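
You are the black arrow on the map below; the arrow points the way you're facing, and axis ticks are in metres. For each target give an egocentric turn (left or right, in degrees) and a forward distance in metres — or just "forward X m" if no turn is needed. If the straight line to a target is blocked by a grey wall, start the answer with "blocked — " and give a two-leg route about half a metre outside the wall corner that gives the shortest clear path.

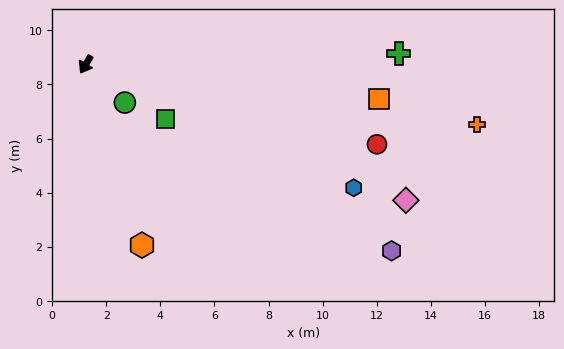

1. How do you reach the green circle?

turn left 76°, forward 2.0 m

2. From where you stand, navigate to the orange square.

turn left 114°, forward 10.9 m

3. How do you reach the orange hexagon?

turn left 48°, forward 7.0 m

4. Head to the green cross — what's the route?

turn left 123°, forward 11.6 m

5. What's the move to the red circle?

turn left 105°, forward 11.2 m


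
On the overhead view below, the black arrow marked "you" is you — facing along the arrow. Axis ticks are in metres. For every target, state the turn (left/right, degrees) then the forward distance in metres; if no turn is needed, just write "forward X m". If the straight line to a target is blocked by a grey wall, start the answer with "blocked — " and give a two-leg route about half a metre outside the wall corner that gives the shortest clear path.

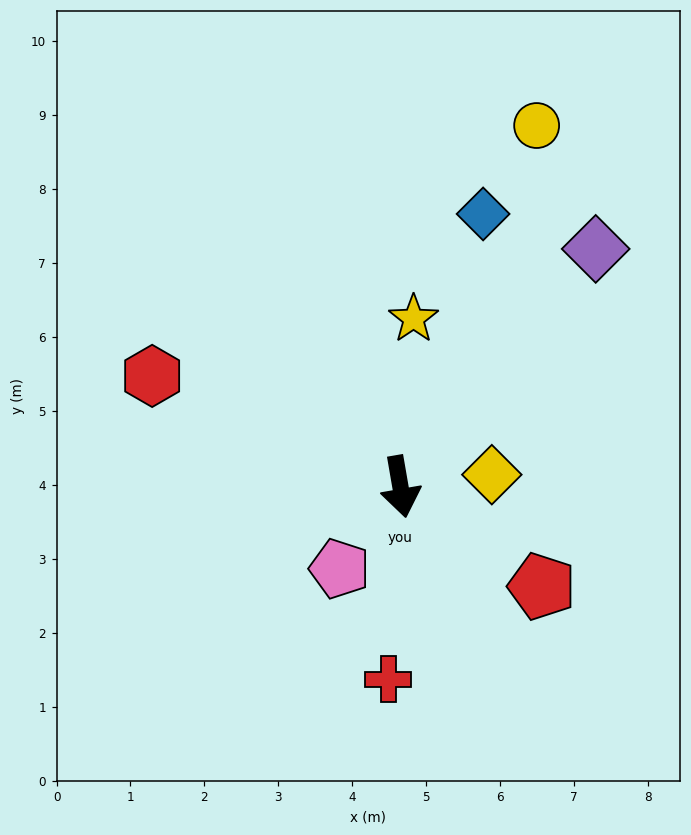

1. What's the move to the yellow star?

turn left 166°, forward 2.3 m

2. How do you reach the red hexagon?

turn right 124°, forward 3.7 m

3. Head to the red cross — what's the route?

turn right 13°, forward 2.6 m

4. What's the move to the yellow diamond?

turn left 88°, forward 1.2 m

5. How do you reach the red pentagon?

turn left 45°, forward 2.3 m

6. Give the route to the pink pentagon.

turn right 46°, forward 1.4 m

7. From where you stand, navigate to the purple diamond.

turn left 131°, forward 4.2 m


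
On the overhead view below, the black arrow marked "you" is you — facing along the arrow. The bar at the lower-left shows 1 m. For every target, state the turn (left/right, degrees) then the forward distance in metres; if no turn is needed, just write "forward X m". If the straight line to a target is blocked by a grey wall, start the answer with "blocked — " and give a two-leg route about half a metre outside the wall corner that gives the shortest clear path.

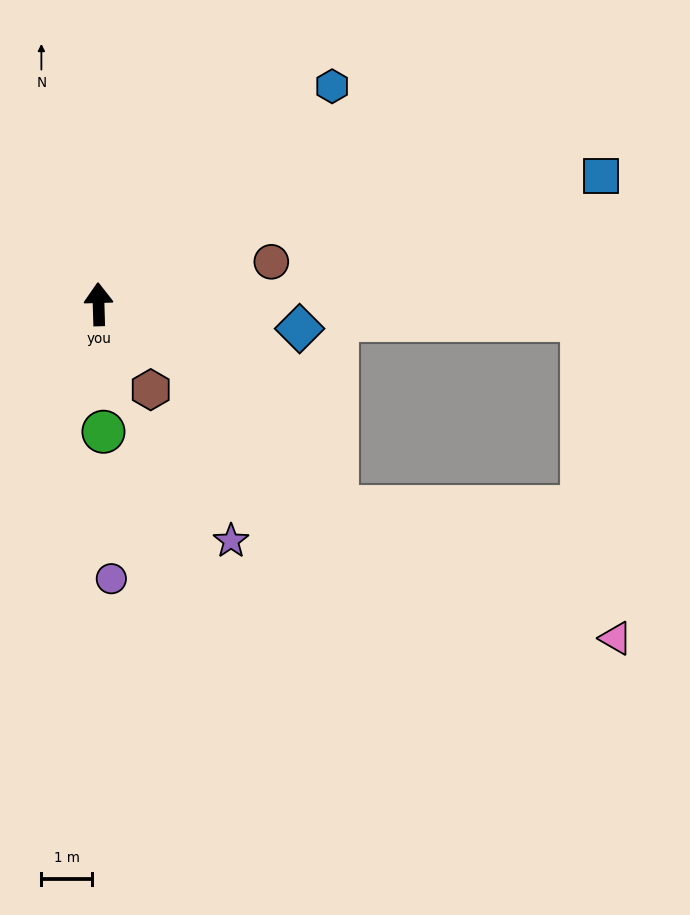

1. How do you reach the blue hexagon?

turn right 49°, forward 6.3 m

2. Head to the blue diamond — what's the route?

turn right 99°, forward 4.0 m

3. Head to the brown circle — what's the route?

turn right 78°, forward 3.5 m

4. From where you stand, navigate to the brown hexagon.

turn right 150°, forward 2.0 m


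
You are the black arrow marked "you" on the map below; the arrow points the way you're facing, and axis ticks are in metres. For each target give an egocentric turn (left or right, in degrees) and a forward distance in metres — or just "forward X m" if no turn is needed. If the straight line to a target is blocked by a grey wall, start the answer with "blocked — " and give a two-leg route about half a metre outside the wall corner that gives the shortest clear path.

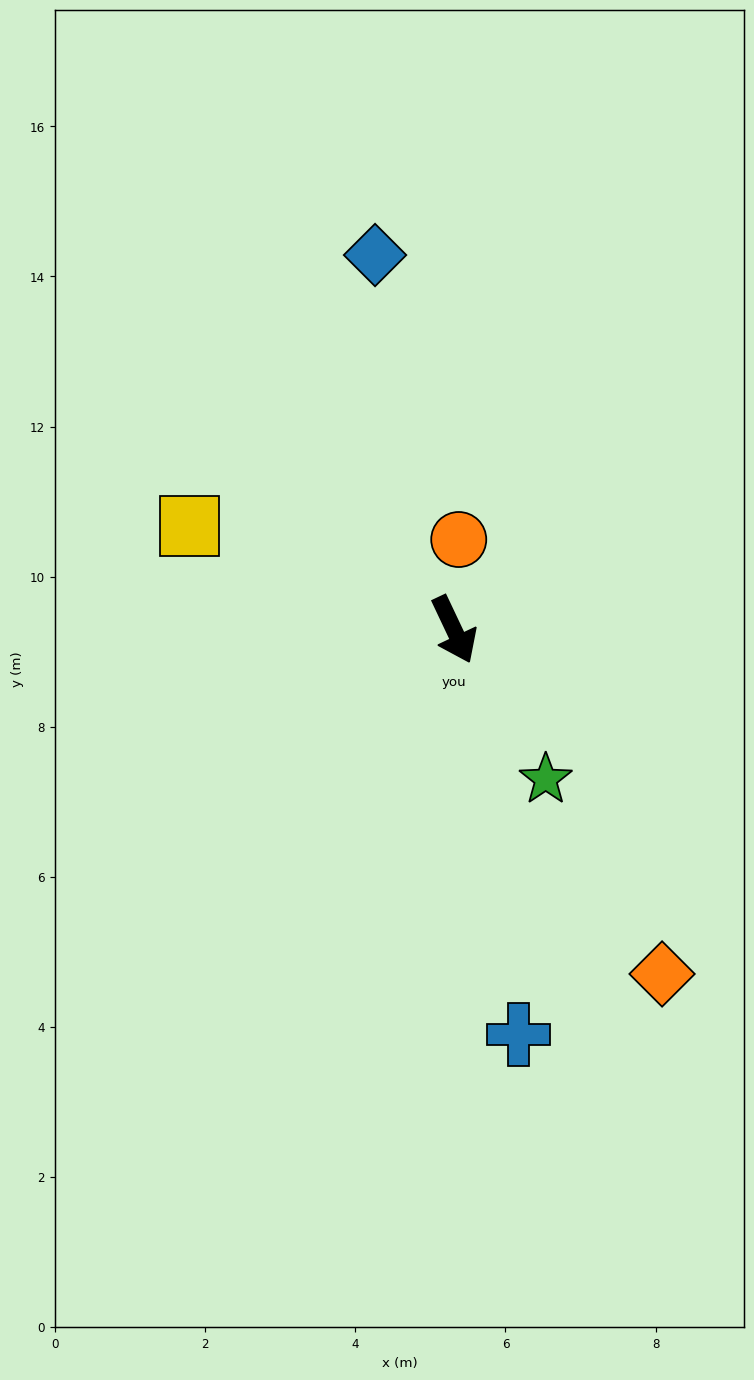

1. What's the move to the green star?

turn left 6°, forward 2.3 m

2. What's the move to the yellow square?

turn right 137°, forward 3.8 m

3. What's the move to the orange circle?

turn left 152°, forward 1.2 m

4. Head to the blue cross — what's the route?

turn right 16°, forward 5.5 m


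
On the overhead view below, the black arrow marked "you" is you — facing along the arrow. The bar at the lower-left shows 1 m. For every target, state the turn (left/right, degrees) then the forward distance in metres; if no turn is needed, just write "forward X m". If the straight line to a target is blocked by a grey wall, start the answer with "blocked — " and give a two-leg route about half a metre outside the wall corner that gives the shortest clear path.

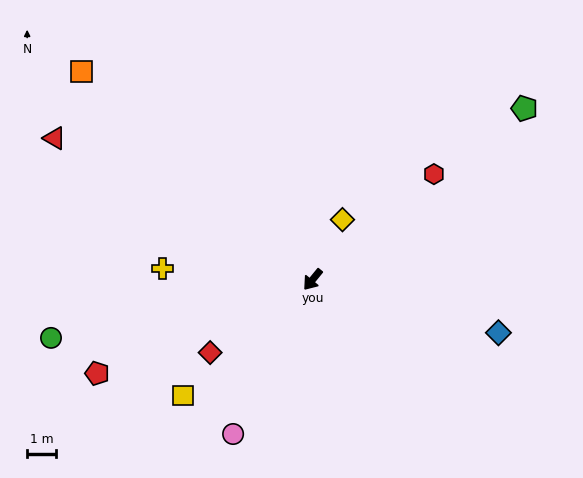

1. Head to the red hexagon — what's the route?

turn left 170°, forward 5.6 m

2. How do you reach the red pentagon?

turn right 27°, forward 8.1 m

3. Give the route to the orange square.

turn right 93°, forward 10.8 m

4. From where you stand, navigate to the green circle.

turn right 38°, forward 9.3 m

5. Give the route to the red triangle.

turn right 79°, forward 10.2 m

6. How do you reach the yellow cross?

turn right 55°, forward 5.2 m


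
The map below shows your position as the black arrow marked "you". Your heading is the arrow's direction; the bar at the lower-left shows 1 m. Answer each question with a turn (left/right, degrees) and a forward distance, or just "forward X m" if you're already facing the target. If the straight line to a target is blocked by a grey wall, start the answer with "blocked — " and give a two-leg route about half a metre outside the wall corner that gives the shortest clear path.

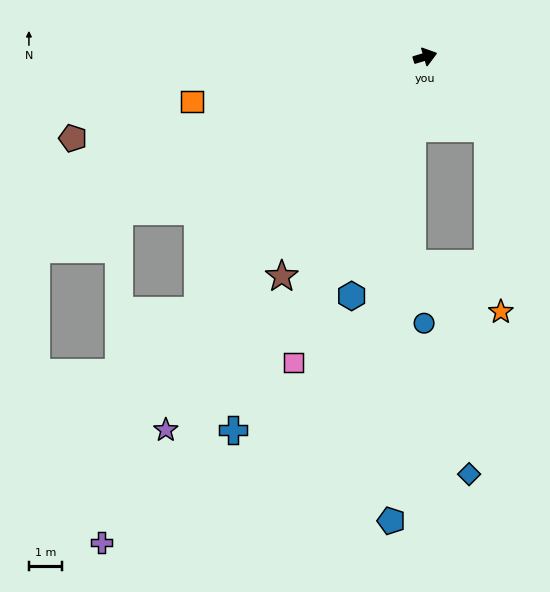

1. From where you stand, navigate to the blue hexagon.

turn right 124°, forward 7.5 m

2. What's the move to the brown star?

turn right 140°, forward 7.9 m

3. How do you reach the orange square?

turn left 174°, forward 7.1 m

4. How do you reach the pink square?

turn right 130°, forward 10.0 m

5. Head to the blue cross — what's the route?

turn right 134°, forward 12.6 m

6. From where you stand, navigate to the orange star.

blocked — turn right 66°, forward 2.8 m, then turn right 37°, forward 5.5 m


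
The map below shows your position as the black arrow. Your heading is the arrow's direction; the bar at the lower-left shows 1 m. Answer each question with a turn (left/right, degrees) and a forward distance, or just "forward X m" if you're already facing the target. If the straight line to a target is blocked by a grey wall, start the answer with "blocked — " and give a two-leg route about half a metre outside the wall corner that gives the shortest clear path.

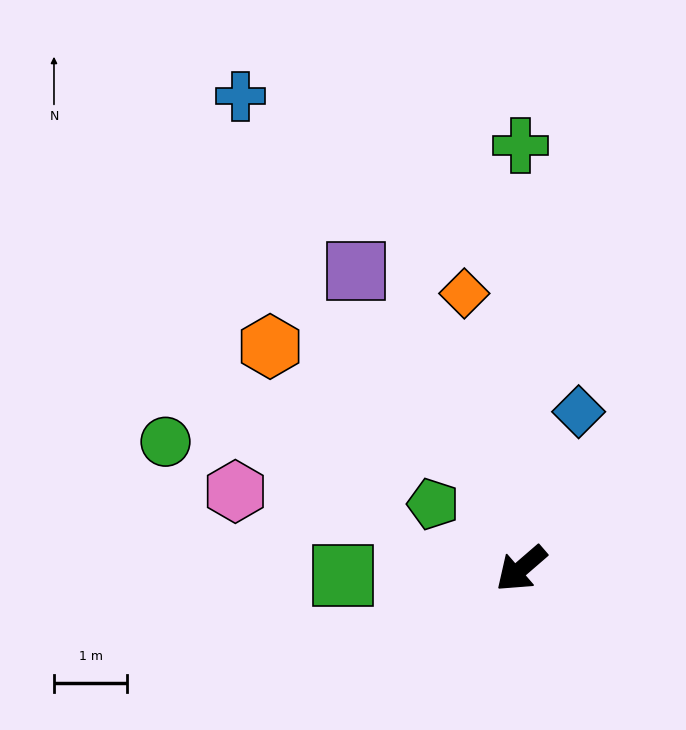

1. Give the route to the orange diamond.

turn right 119°, forward 3.8 m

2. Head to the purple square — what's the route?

turn right 102°, forward 4.6 m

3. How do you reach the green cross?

turn right 131°, forward 5.8 m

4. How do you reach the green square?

turn right 39°, forward 2.4 m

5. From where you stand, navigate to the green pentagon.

turn right 77°, forward 1.5 m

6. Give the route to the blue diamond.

turn right 151°, forward 2.3 m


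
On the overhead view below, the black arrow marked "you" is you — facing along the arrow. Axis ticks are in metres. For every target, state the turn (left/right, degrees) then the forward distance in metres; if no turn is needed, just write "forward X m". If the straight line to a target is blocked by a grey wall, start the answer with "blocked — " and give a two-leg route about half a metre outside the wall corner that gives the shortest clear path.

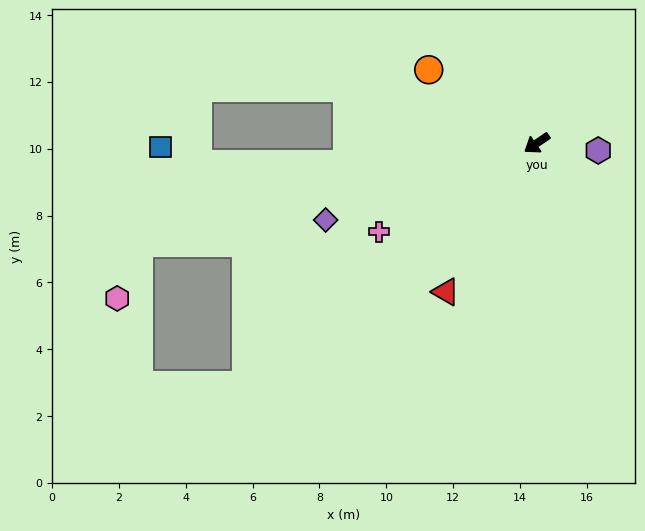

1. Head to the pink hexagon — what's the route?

blocked — turn right 20°, forward 12.3 m, then turn left 54°, forward 1.8 m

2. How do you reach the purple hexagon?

turn left 139°, forward 1.9 m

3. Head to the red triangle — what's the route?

turn left 24°, forward 5.2 m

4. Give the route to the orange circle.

turn right 69°, forward 3.9 m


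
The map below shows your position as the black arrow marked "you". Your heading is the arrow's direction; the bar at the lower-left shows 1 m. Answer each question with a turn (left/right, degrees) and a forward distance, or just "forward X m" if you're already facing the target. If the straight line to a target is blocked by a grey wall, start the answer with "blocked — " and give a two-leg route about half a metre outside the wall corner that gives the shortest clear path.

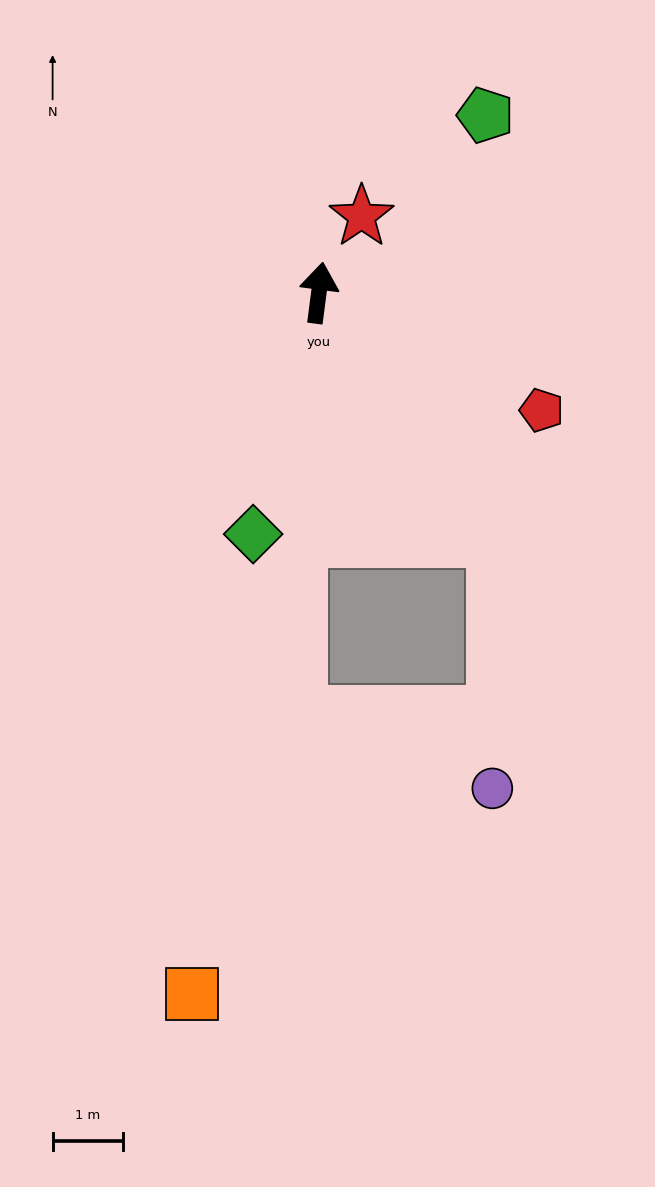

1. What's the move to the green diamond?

turn left 172°, forward 3.6 m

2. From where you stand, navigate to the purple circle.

blocked — turn right 137°, forward 4.3 m, then turn right 37°, forward 3.6 m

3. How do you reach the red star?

turn right 22°, forward 1.2 m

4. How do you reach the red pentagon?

turn right 110°, forward 3.6 m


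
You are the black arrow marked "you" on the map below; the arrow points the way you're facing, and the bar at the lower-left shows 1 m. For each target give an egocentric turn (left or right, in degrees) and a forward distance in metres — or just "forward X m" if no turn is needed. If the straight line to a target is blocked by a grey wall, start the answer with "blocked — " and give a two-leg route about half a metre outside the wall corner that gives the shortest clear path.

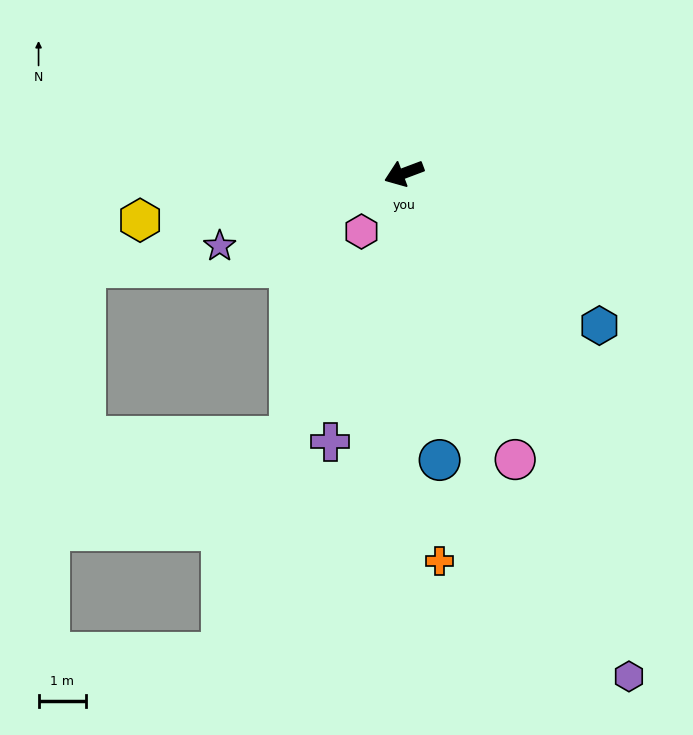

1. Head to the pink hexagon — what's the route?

turn left 33°, forward 1.5 m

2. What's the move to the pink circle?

turn left 91°, forward 6.4 m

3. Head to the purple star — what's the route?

forward 4.2 m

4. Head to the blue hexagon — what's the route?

turn left 121°, forward 5.2 m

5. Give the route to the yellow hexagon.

turn right 11°, forward 5.6 m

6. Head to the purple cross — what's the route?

turn left 54°, forward 5.8 m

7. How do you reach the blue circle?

turn left 76°, forward 6.1 m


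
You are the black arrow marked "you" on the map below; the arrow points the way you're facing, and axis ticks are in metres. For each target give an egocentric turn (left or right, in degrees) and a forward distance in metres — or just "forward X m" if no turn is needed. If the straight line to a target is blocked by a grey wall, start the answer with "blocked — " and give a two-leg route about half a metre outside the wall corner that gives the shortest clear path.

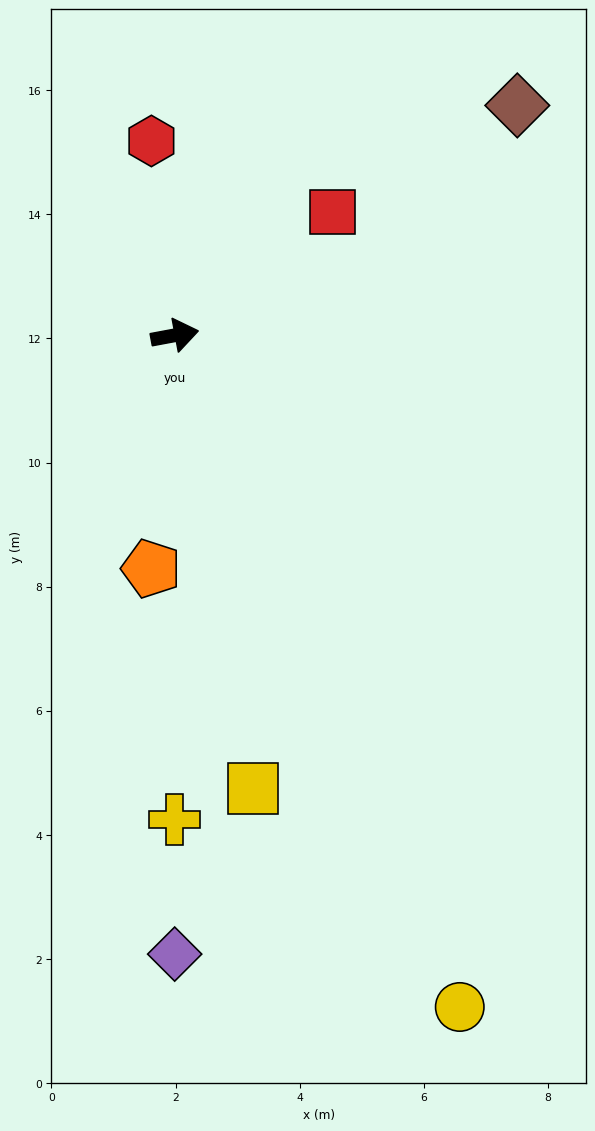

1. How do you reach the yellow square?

turn right 91°, forward 7.4 m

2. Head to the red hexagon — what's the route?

turn left 86°, forward 3.2 m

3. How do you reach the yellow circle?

turn right 78°, forward 11.8 m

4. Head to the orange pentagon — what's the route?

turn right 106°, forward 3.8 m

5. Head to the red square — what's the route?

turn left 28°, forward 3.2 m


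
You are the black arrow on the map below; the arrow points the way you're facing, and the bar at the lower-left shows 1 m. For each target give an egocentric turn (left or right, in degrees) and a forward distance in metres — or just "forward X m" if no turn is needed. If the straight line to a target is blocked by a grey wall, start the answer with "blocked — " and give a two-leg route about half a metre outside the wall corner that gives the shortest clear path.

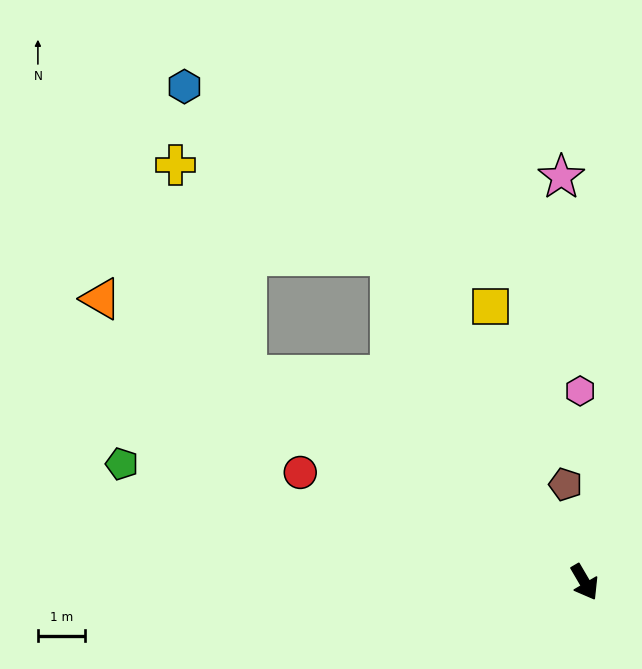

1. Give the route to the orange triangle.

turn right 151°, forward 11.9 m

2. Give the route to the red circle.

turn right 141°, forward 6.5 m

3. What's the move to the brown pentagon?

turn left 161°, forward 2.1 m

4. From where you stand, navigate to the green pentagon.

turn right 135°, forward 10.1 m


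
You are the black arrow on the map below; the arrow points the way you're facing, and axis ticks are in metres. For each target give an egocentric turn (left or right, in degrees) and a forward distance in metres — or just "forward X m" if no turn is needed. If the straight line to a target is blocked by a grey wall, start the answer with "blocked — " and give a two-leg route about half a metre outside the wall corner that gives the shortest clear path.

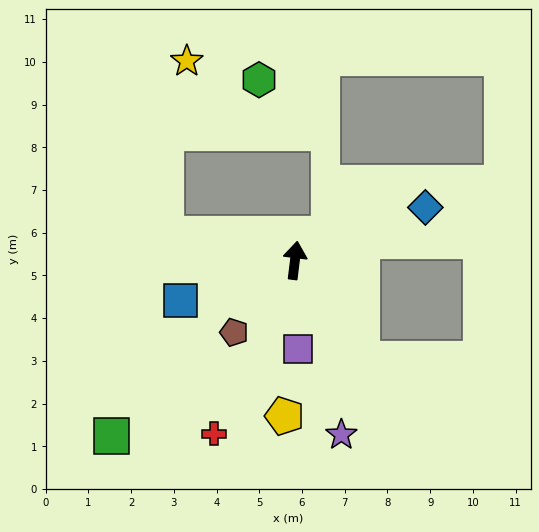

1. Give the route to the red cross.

turn left 162°, forward 4.5 m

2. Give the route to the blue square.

turn left 116°, forward 2.8 m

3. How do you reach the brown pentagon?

turn left 147°, forward 2.2 m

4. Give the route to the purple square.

turn right 171°, forward 2.1 m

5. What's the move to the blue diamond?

turn right 61°, forward 3.3 m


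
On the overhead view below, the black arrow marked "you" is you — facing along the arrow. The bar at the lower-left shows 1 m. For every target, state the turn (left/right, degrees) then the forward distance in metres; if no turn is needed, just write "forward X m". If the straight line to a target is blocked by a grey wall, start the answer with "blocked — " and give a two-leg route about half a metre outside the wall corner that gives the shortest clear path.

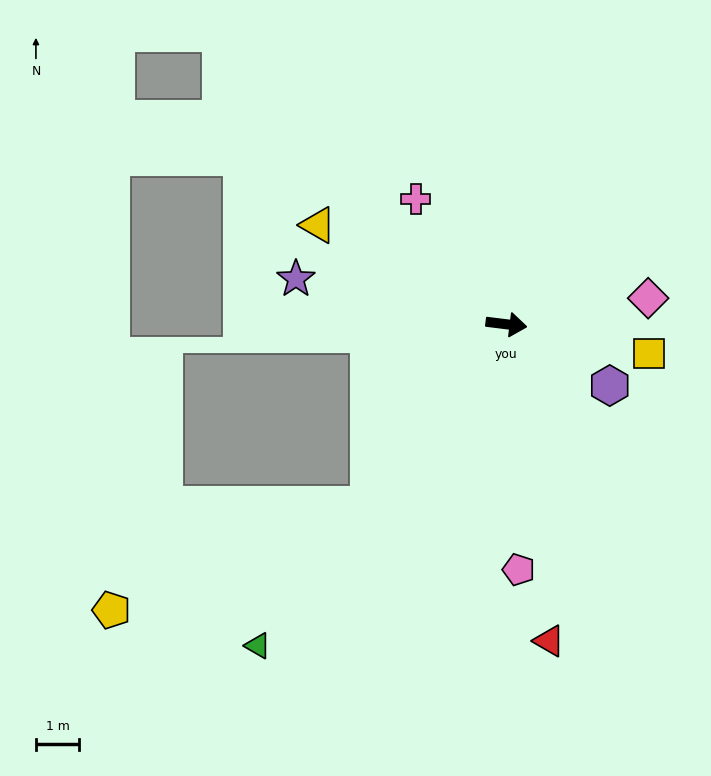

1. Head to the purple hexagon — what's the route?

turn right 24°, forward 2.8 m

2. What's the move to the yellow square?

turn right 5°, forward 3.4 m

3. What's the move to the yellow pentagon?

blocked — turn right 120°, forward 5.2 m, then turn right 31°, forward 6.4 m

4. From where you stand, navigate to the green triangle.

turn right 121°, forward 9.4 m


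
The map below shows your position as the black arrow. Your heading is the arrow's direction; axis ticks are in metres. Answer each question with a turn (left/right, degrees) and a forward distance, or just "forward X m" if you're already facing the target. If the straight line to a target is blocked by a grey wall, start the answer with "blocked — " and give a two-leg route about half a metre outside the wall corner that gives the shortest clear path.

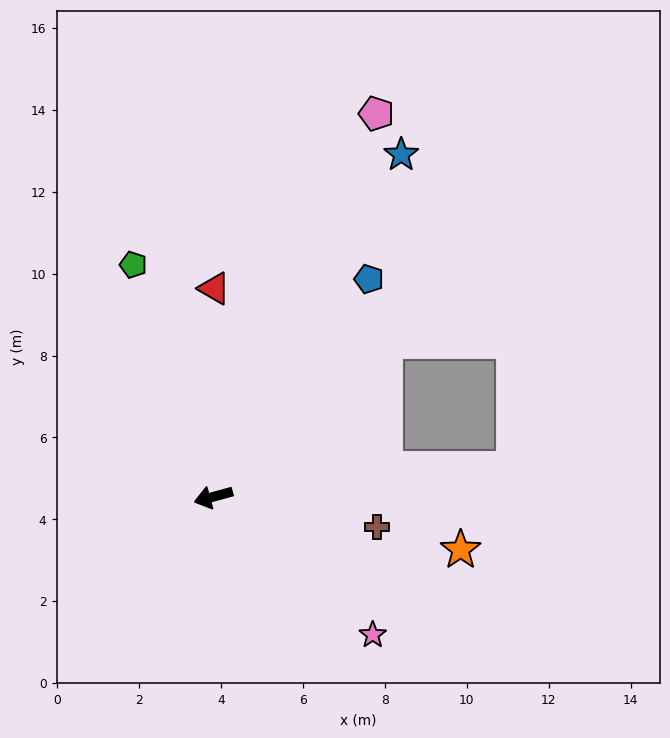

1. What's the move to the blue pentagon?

turn right 141°, forward 6.5 m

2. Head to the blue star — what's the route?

turn right 134°, forward 9.5 m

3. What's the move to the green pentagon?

turn right 86°, forward 6.0 m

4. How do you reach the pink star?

turn left 124°, forward 5.1 m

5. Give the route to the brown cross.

turn left 154°, forward 4.1 m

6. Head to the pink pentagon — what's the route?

turn right 128°, forward 10.2 m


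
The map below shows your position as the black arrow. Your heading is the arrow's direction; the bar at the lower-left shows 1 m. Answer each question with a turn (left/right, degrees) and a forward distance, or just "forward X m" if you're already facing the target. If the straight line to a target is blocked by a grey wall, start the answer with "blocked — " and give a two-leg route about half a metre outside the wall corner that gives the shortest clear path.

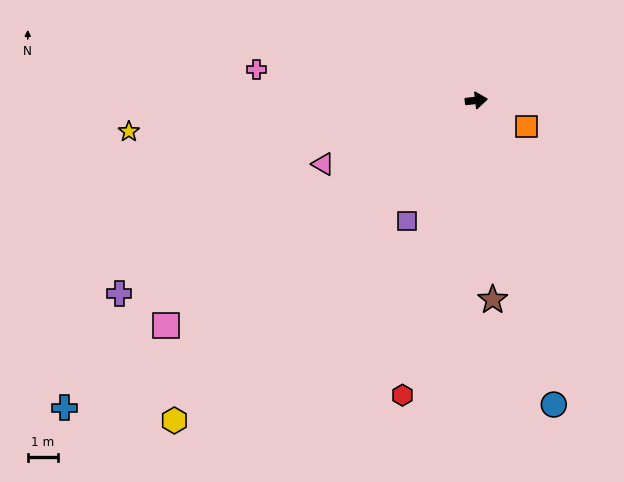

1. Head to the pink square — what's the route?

turn right 151°, forward 12.6 m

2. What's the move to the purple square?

turn right 126°, forward 4.6 m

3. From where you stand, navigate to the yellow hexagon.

turn right 140°, forward 14.5 m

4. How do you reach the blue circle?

turn right 82°, forward 10.4 m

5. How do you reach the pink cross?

turn left 166°, forward 7.3 m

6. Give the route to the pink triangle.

turn right 164°, forward 5.5 m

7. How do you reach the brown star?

turn right 92°, forward 6.6 m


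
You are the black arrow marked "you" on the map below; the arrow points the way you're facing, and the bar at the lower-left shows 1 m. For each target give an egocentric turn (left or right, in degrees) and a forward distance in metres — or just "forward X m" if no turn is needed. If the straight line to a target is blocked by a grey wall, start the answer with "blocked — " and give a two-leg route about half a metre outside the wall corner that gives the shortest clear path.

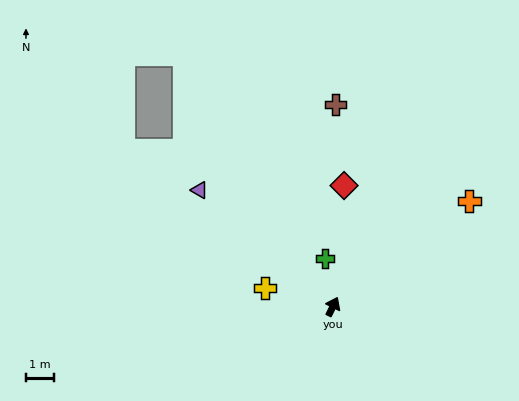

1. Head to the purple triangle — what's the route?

turn left 75°, forward 6.3 m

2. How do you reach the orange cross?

turn right 26°, forward 6.1 m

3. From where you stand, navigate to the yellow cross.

turn left 101°, forward 2.5 m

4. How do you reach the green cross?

turn left 36°, forward 1.7 m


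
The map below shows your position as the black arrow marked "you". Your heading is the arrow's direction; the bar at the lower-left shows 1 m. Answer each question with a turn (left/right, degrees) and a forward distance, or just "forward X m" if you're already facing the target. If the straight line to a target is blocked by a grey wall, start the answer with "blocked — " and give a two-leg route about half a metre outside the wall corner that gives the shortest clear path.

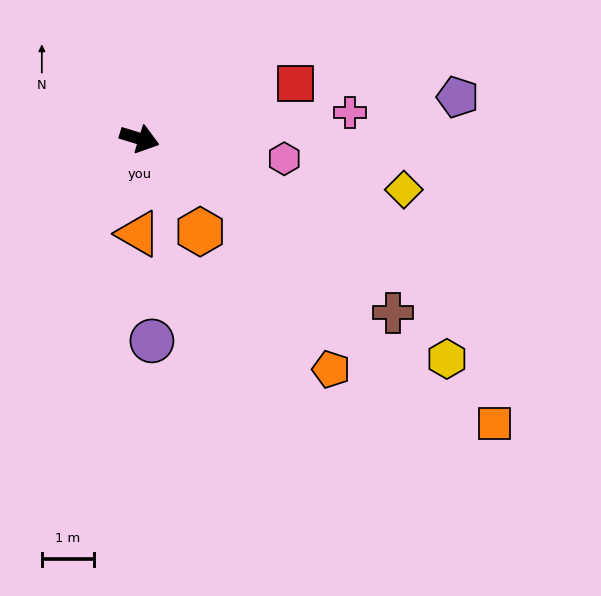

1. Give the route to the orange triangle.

turn right 74°, forward 1.8 m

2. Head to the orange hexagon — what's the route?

turn right 40°, forward 2.1 m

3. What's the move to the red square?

turn left 36°, forward 3.2 m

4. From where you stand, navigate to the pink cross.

turn left 24°, forward 4.1 m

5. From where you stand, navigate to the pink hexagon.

turn left 9°, forward 2.8 m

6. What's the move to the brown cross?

turn right 17°, forward 5.9 m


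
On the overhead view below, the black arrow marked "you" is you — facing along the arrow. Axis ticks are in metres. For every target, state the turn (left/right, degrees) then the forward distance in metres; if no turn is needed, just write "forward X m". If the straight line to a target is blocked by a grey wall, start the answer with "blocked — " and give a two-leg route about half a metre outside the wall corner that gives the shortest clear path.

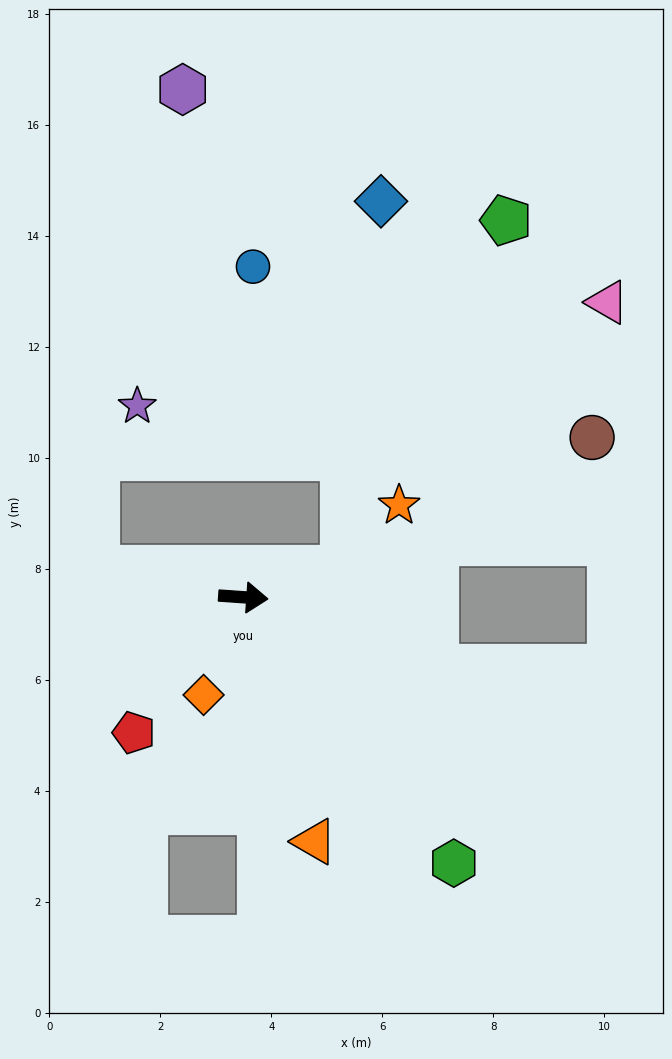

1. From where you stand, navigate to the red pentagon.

turn right 125°, forward 3.1 m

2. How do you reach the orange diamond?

turn right 108°, forward 1.9 m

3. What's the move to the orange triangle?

turn right 70°, forward 4.6 m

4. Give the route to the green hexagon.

turn right 48°, forward 6.1 m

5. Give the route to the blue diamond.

blocked — turn left 20°, forward 1.9 m, then turn left 68°, forward 6.7 m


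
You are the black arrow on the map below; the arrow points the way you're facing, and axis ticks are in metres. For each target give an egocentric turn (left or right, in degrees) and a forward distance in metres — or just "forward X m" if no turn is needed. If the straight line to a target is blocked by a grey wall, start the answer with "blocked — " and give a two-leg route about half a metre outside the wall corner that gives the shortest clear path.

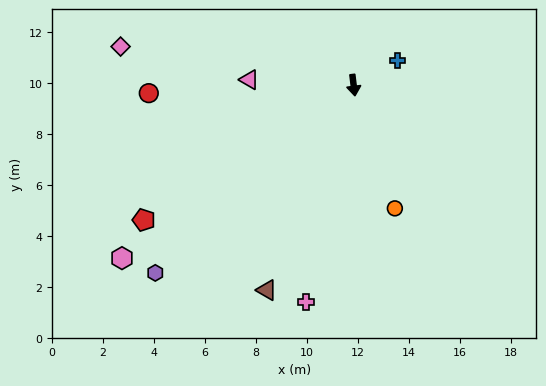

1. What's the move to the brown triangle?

turn right 30°, forward 8.7 m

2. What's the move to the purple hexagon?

turn right 54°, forward 10.7 m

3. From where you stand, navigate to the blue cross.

turn left 113°, forward 2.0 m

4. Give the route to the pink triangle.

turn right 100°, forward 4.1 m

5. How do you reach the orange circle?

turn left 12°, forward 5.1 m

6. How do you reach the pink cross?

turn right 19°, forward 8.7 m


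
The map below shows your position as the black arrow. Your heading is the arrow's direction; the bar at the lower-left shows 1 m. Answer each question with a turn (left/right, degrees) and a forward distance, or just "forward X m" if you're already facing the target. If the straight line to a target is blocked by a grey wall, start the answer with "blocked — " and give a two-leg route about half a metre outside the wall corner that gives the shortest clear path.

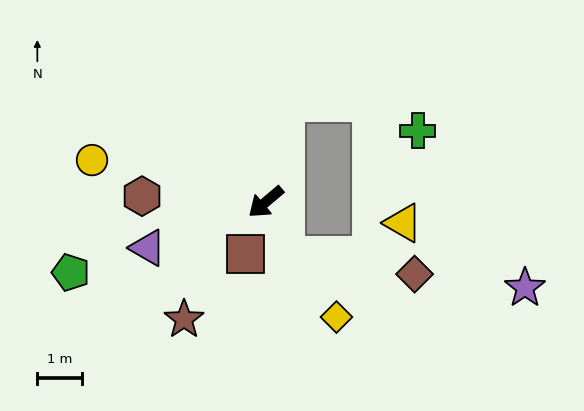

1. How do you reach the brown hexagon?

turn right 43°, forward 2.8 m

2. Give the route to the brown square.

turn left 28°, forward 1.3 m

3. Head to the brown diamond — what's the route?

blocked — turn left 71°, forward 1.3 m, then turn left 60°, forward 2.9 m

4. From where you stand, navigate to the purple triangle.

turn right 19°, forward 2.8 m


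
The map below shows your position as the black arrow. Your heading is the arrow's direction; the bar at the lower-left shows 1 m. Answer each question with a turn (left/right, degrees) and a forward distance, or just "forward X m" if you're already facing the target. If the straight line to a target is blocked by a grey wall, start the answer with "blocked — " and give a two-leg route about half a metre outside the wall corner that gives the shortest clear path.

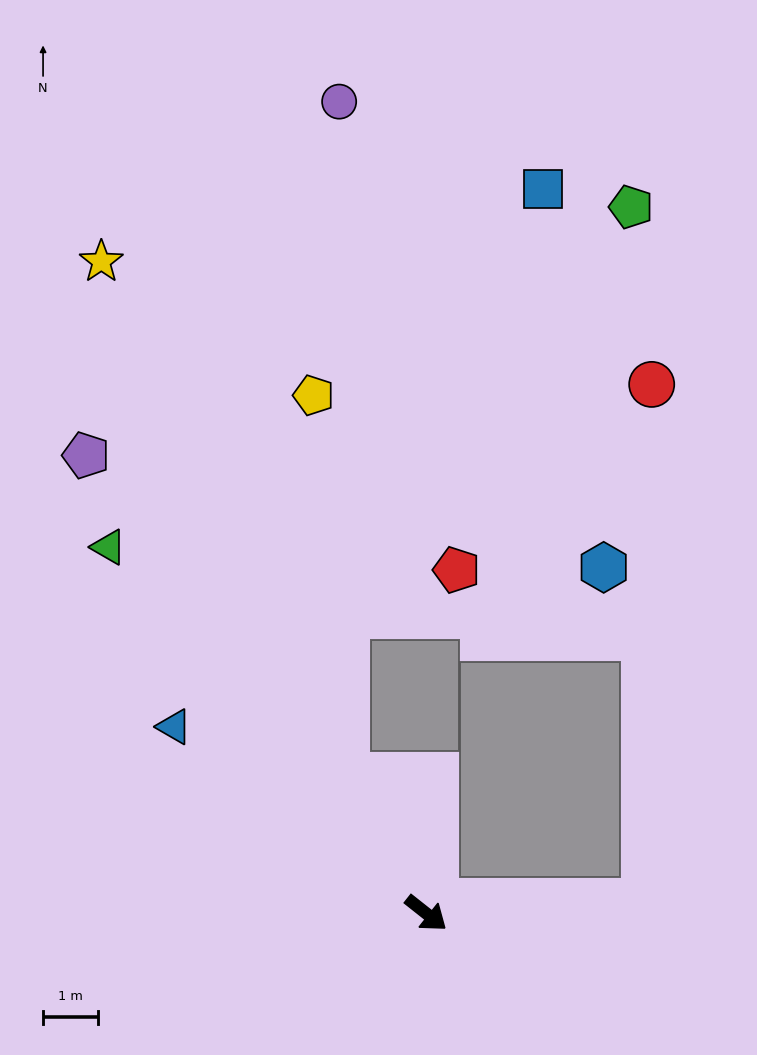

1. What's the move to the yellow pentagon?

blocked — turn left 158°, forward 2.9 m, then turn right 25°, forward 7.0 m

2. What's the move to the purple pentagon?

turn left 165°, forward 10.4 m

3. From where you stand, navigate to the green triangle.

turn left 169°, forward 8.9 m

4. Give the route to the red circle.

blocked — turn left 42°, forward 4.0 m, then turn left 86°, forward 9.5 m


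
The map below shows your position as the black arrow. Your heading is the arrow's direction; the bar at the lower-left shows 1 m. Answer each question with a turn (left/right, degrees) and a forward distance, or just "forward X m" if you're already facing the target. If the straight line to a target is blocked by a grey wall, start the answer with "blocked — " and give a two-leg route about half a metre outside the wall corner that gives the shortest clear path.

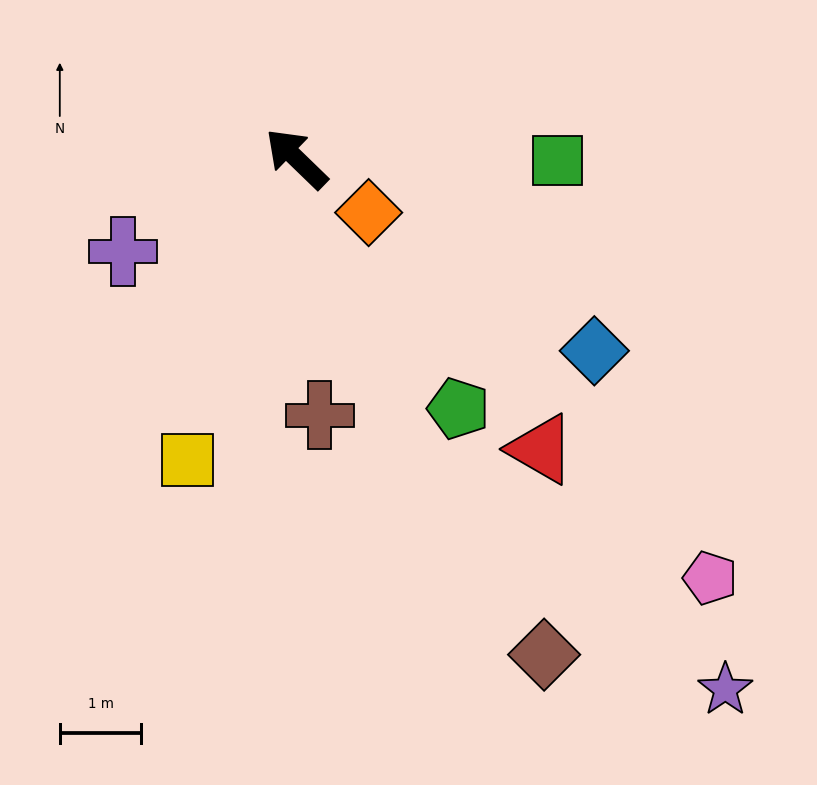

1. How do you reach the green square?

turn right 136°, forward 3.2 m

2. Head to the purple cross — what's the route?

turn left 72°, forward 2.4 m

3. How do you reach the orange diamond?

turn right 173°, forward 1.1 m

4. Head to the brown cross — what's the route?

turn left 139°, forward 3.2 m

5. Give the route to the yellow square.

turn left 114°, forward 3.9 m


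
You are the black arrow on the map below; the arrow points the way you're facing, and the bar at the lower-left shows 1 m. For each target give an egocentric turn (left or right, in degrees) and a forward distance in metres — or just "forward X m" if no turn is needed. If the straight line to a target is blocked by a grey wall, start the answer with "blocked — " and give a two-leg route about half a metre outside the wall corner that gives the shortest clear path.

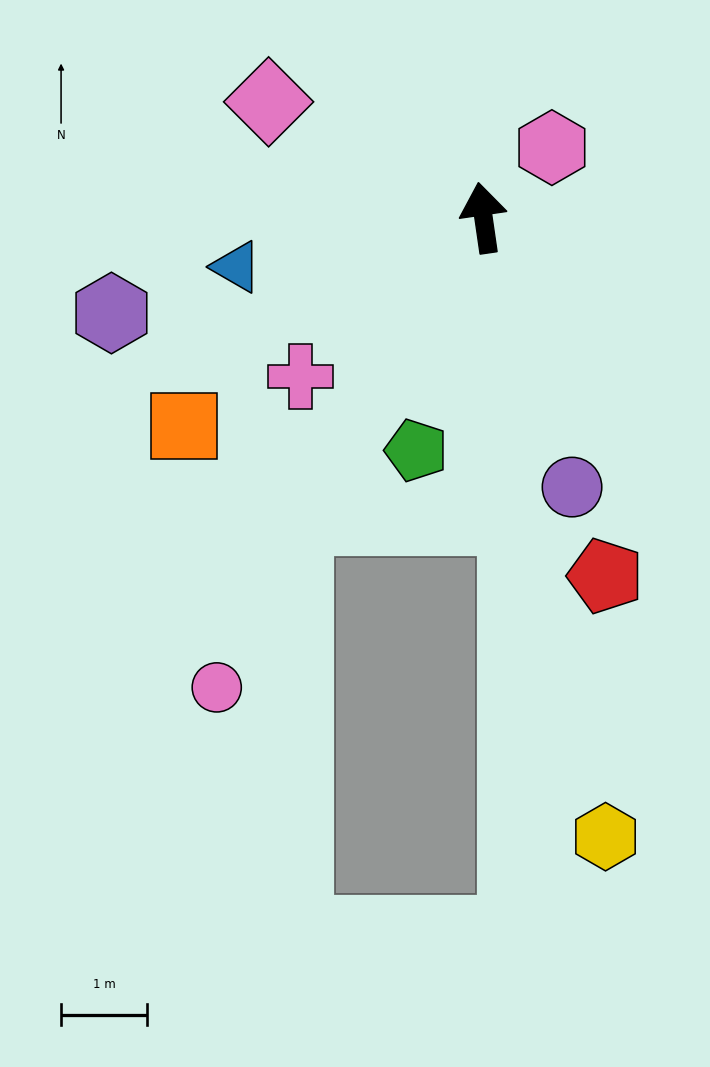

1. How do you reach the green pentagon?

turn left 156°, forward 2.8 m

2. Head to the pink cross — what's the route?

turn left 123°, forward 2.8 m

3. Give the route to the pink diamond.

turn left 53°, forward 2.8 m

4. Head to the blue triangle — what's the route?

turn left 93°, forward 2.9 m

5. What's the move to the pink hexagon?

turn right 53°, forward 1.1 m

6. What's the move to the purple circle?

turn right 170°, forward 3.3 m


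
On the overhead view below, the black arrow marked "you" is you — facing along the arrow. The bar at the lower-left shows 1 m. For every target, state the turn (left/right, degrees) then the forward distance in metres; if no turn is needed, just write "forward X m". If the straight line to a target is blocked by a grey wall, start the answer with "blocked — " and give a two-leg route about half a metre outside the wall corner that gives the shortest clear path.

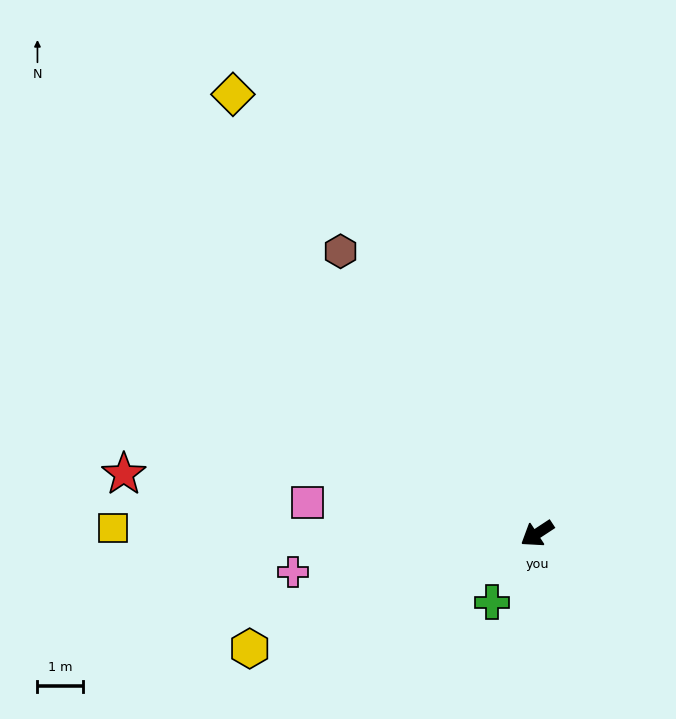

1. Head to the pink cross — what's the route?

turn right 24°, forward 5.4 m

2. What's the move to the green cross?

turn left 23°, forward 1.8 m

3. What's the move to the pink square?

turn right 41°, forward 5.1 m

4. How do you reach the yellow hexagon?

turn right 12°, forward 6.8 m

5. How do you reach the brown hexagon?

turn right 88°, forward 7.6 m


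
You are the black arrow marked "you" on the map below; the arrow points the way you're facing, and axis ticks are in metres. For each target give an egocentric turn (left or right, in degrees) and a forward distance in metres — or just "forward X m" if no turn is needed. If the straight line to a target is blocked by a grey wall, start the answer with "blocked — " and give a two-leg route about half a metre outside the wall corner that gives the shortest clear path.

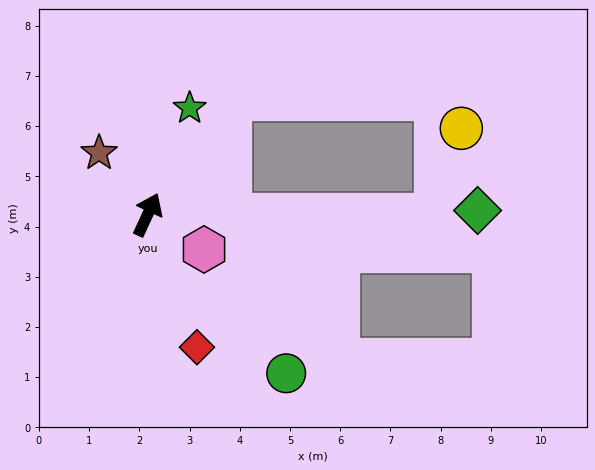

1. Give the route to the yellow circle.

blocked — turn right 65°, forward 5.7 m, then turn left 73°, forward 1.8 m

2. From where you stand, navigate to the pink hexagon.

turn right 97°, forward 1.3 m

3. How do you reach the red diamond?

turn right 135°, forward 2.8 m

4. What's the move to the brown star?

turn left 63°, forward 1.6 m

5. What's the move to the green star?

turn left 3°, forward 2.3 m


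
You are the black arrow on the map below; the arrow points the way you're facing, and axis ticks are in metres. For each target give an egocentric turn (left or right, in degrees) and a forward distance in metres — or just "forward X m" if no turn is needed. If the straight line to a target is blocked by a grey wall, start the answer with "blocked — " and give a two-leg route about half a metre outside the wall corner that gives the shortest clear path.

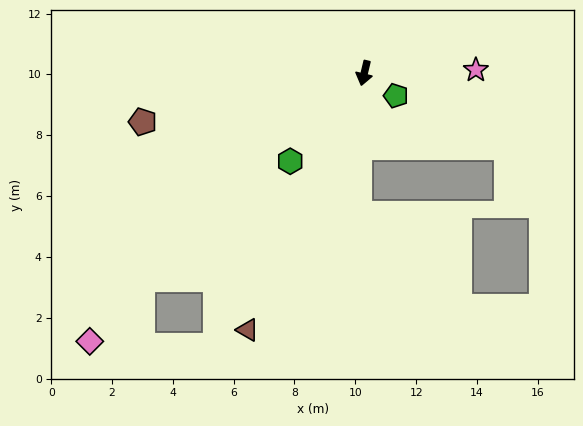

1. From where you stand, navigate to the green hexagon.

turn right 27°, forward 3.8 m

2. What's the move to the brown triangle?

turn right 11°, forward 9.3 m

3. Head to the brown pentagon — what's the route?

turn right 64°, forward 7.5 m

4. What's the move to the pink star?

turn left 105°, forward 3.7 m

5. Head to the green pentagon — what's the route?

turn left 68°, forward 1.3 m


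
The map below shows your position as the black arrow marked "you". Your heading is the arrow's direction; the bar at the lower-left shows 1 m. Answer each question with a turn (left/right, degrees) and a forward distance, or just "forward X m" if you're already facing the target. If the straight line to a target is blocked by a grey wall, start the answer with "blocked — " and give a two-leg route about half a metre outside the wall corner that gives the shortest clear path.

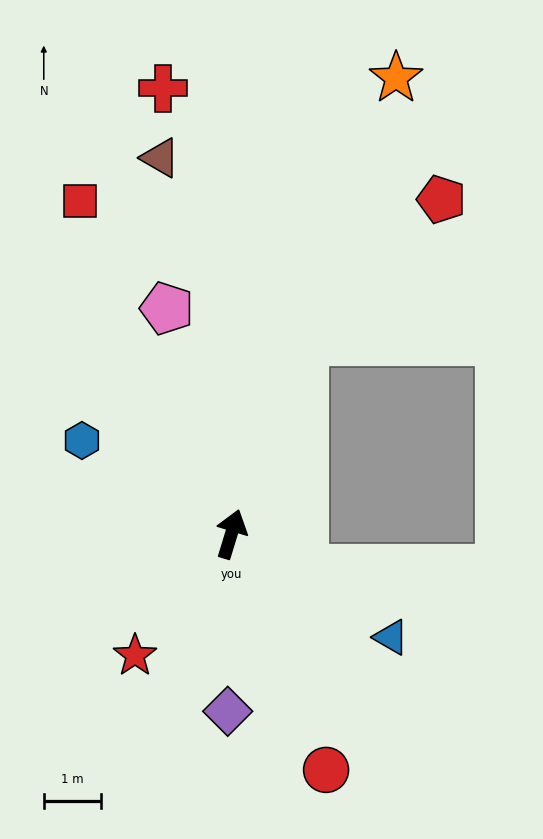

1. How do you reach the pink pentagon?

turn left 33°, forward 4.1 m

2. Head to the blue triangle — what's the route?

turn right 106°, forward 3.3 m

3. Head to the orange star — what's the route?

turn right 3°, forward 8.5 m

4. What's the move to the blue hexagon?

turn left 75°, forward 3.1 m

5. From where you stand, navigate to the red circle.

turn right 141°, forward 4.4 m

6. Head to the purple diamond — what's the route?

turn right 164°, forward 3.1 m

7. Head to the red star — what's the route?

turn left 159°, forward 2.7 m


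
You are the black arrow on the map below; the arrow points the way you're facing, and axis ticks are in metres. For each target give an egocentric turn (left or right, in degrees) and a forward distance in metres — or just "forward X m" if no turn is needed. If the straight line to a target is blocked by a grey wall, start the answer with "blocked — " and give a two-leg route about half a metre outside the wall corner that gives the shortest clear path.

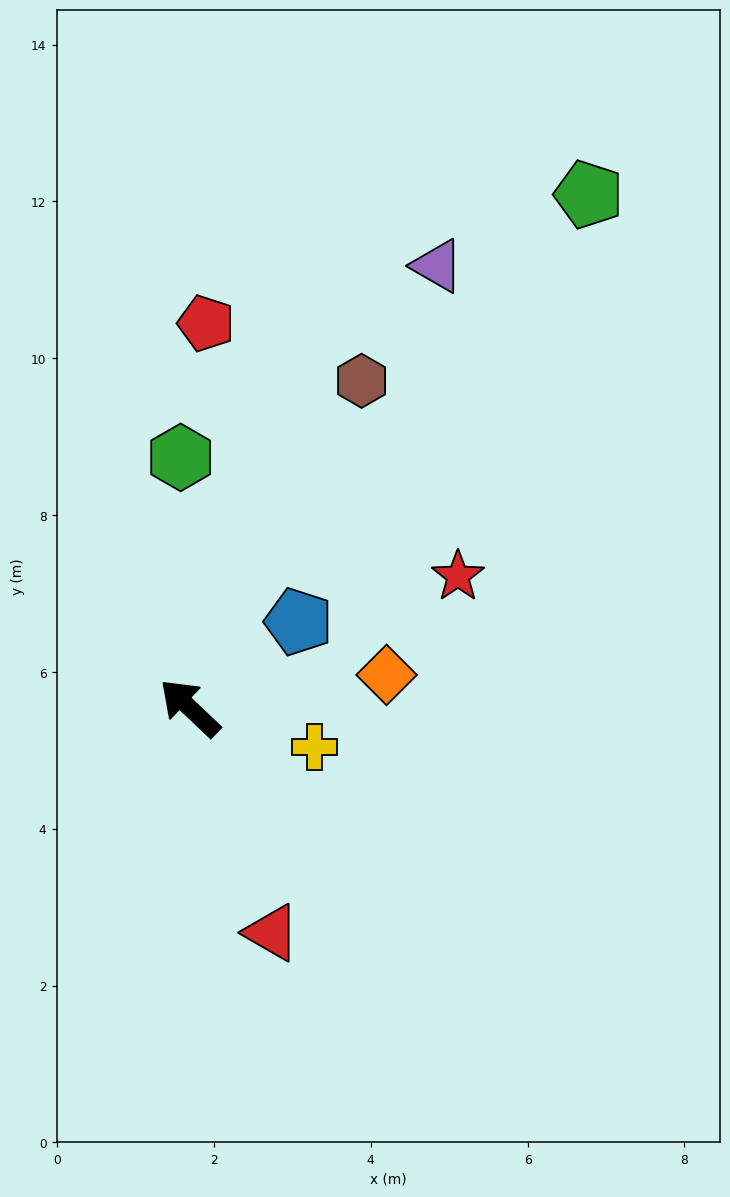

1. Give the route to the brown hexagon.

turn right 74°, forward 4.7 m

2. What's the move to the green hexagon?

turn right 44°, forward 3.2 m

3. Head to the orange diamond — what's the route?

turn right 127°, forward 2.5 m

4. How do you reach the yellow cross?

turn right 154°, forward 1.7 m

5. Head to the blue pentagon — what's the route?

turn right 98°, forward 1.8 m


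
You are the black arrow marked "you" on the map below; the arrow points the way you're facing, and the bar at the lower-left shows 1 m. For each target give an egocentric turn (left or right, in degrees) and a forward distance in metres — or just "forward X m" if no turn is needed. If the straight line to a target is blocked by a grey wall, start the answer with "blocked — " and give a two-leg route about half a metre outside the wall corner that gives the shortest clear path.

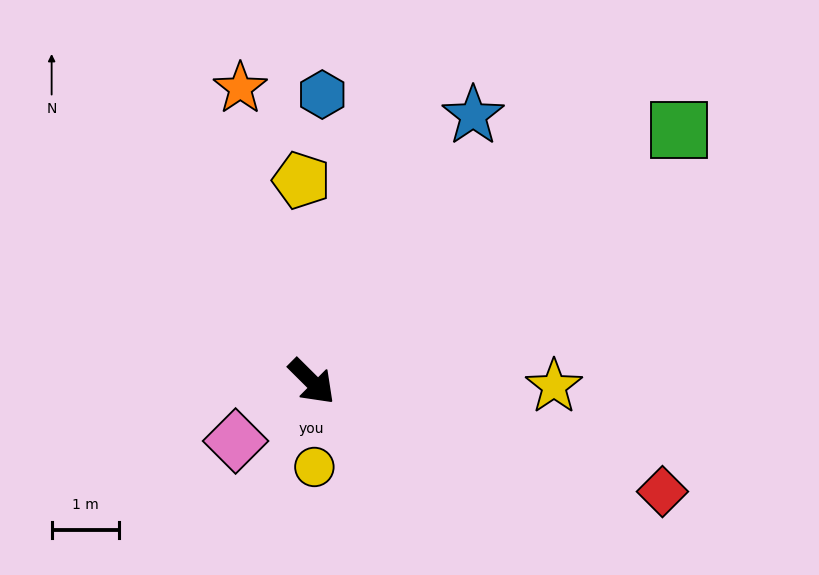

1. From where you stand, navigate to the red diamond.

turn left 27°, forward 5.4 m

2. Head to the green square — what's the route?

turn left 79°, forward 6.6 m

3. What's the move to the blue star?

turn left 104°, forward 4.6 m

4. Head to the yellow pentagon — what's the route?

turn left 138°, forward 3.0 m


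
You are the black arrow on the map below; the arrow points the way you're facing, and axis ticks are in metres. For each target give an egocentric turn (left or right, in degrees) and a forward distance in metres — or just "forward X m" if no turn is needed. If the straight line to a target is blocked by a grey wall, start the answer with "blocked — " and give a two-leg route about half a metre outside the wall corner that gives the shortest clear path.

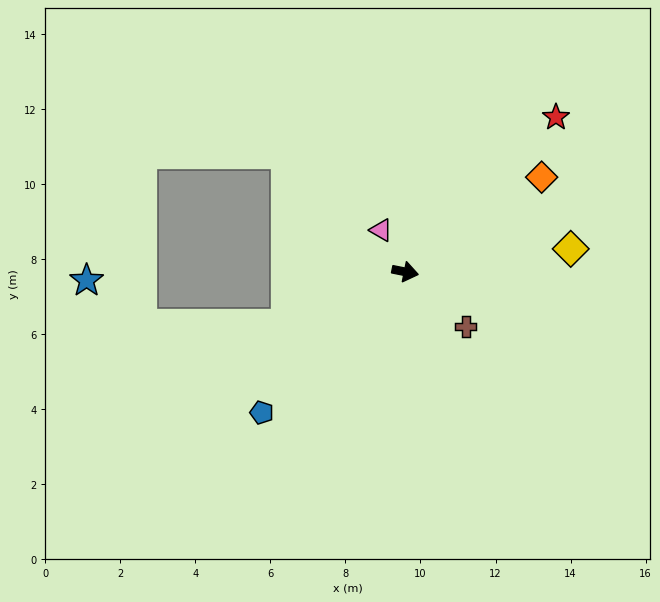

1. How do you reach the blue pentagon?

turn right 124°, forward 5.4 m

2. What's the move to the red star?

turn left 57°, forward 5.8 m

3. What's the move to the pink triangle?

turn left 131°, forward 1.3 m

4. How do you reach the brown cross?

turn right 31°, forward 2.2 m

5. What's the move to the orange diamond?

turn left 46°, forward 4.4 m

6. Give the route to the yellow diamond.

turn left 19°, forward 4.5 m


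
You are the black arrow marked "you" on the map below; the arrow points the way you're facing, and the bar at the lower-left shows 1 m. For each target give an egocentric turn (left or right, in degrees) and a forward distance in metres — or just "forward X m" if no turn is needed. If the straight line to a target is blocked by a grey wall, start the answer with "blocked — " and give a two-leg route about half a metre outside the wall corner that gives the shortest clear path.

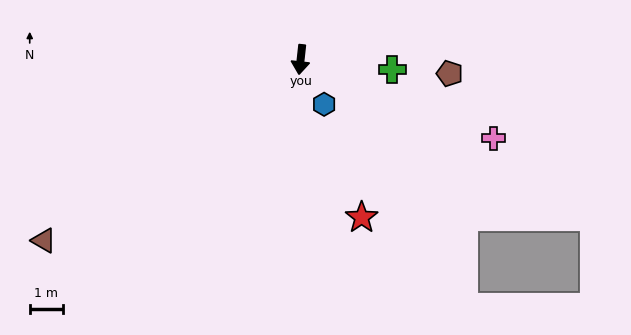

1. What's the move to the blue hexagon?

turn left 34°, forward 1.5 m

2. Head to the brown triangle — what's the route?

turn right 49°, forward 9.5 m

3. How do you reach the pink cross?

turn left 74°, forward 6.3 m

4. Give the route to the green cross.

turn left 90°, forward 2.8 m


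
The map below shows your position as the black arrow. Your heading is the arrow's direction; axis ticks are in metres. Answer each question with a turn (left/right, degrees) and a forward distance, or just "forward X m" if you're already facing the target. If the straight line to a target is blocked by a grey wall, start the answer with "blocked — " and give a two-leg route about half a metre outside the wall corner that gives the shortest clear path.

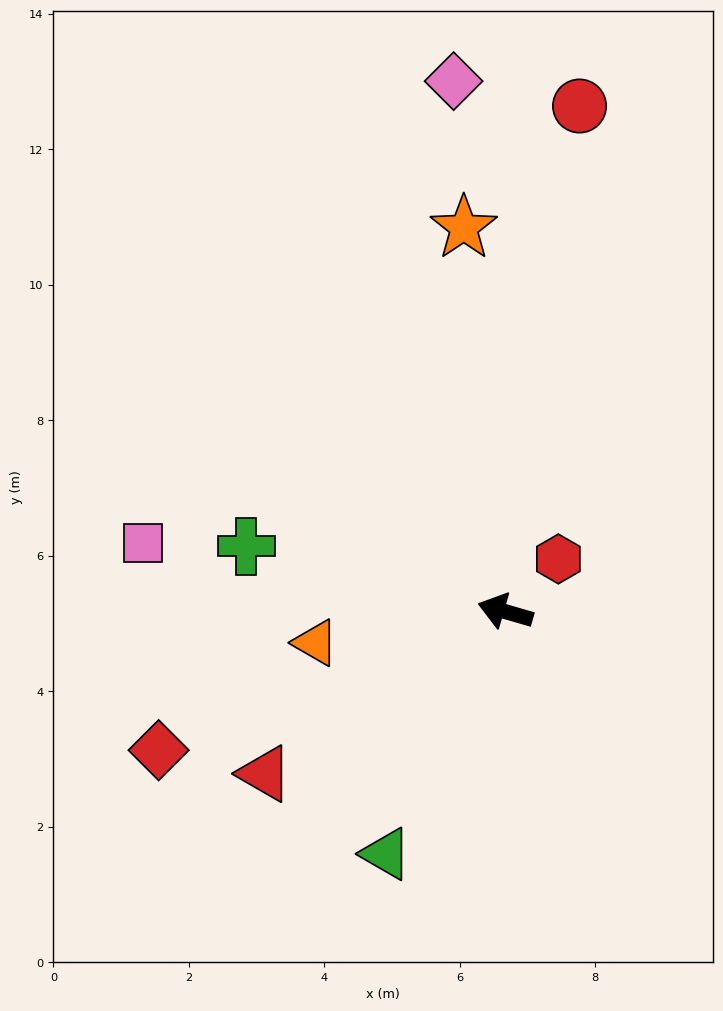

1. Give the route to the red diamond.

turn left 38°, forward 5.5 m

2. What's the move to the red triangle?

turn left 50°, forward 4.3 m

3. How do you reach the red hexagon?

turn right 119°, forward 1.1 m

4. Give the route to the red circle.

turn right 82°, forward 7.5 m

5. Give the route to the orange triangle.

turn left 25°, forward 2.8 m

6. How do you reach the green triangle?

turn left 80°, forward 4.0 m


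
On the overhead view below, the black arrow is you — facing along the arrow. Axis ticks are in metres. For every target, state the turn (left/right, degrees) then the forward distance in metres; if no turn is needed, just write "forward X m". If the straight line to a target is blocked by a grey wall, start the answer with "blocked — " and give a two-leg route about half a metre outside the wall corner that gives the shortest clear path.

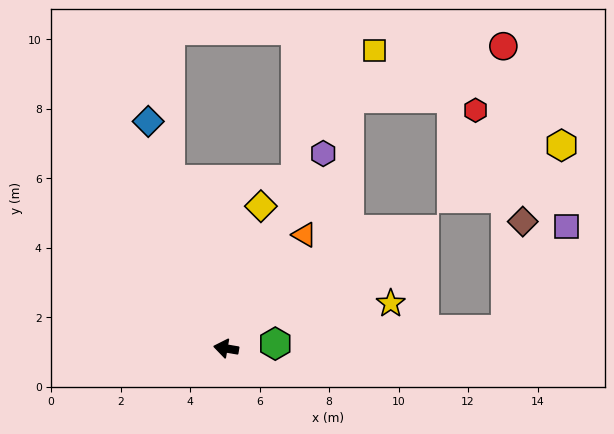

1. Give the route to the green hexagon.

turn right 165°, forward 1.4 m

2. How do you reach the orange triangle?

turn right 115°, forward 4.0 m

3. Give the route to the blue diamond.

turn right 61°, forward 6.9 m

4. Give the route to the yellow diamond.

turn right 94°, forward 4.2 m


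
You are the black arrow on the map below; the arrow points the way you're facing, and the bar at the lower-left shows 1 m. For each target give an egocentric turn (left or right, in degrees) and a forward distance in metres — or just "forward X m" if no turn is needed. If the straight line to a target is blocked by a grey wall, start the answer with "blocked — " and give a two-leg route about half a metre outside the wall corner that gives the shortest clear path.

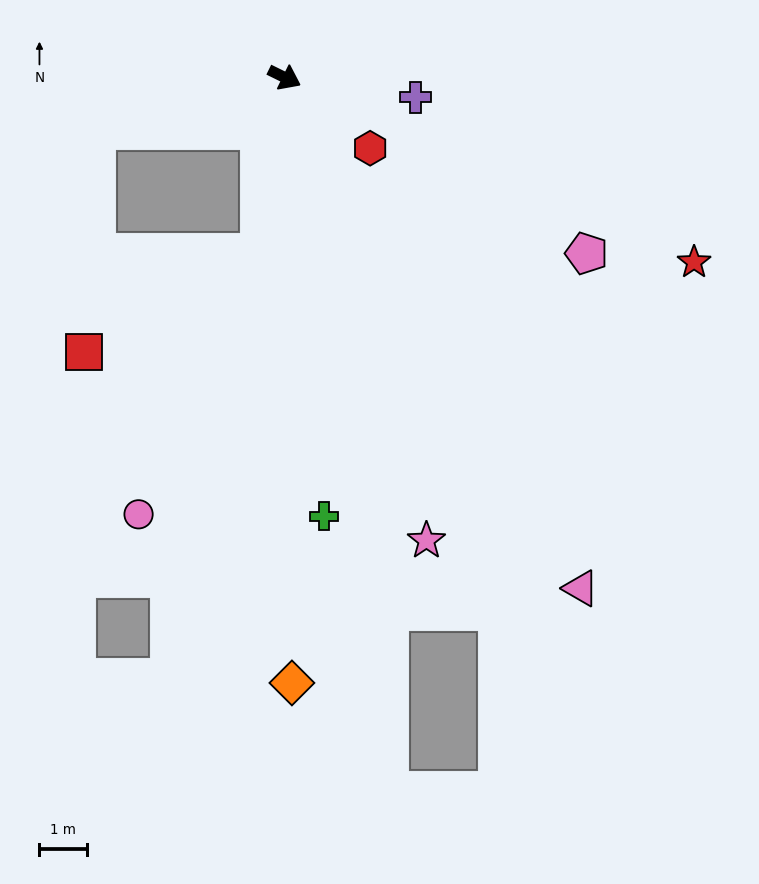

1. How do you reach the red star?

forward 9.4 m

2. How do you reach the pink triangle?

turn right 34°, forward 12.4 m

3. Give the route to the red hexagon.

turn right 13°, forward 2.3 m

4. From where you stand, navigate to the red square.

blocked — turn right 72°, forward 3.7 m, then turn right 53°, forward 4.2 m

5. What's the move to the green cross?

turn right 59°, forward 9.2 m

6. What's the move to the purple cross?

turn left 18°, forward 2.8 m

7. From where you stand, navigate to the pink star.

turn right 47°, forward 10.1 m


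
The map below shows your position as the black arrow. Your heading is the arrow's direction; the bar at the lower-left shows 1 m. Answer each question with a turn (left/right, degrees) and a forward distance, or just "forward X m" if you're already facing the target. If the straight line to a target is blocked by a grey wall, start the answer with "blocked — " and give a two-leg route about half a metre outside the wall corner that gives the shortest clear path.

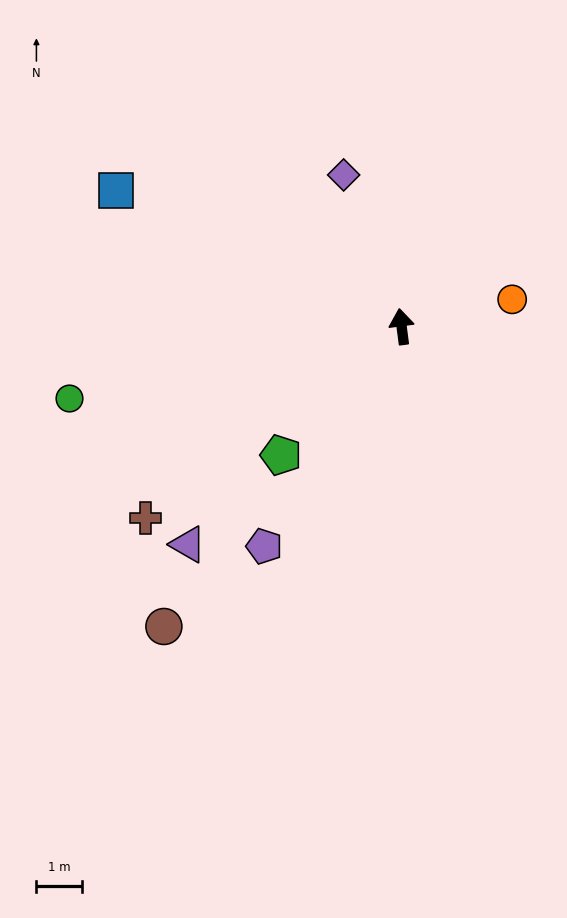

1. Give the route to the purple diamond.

turn left 14°, forward 3.6 m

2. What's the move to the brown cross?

turn left 119°, forward 7.1 m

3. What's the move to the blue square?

turn left 57°, forward 7.0 m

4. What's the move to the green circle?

turn left 95°, forward 7.5 m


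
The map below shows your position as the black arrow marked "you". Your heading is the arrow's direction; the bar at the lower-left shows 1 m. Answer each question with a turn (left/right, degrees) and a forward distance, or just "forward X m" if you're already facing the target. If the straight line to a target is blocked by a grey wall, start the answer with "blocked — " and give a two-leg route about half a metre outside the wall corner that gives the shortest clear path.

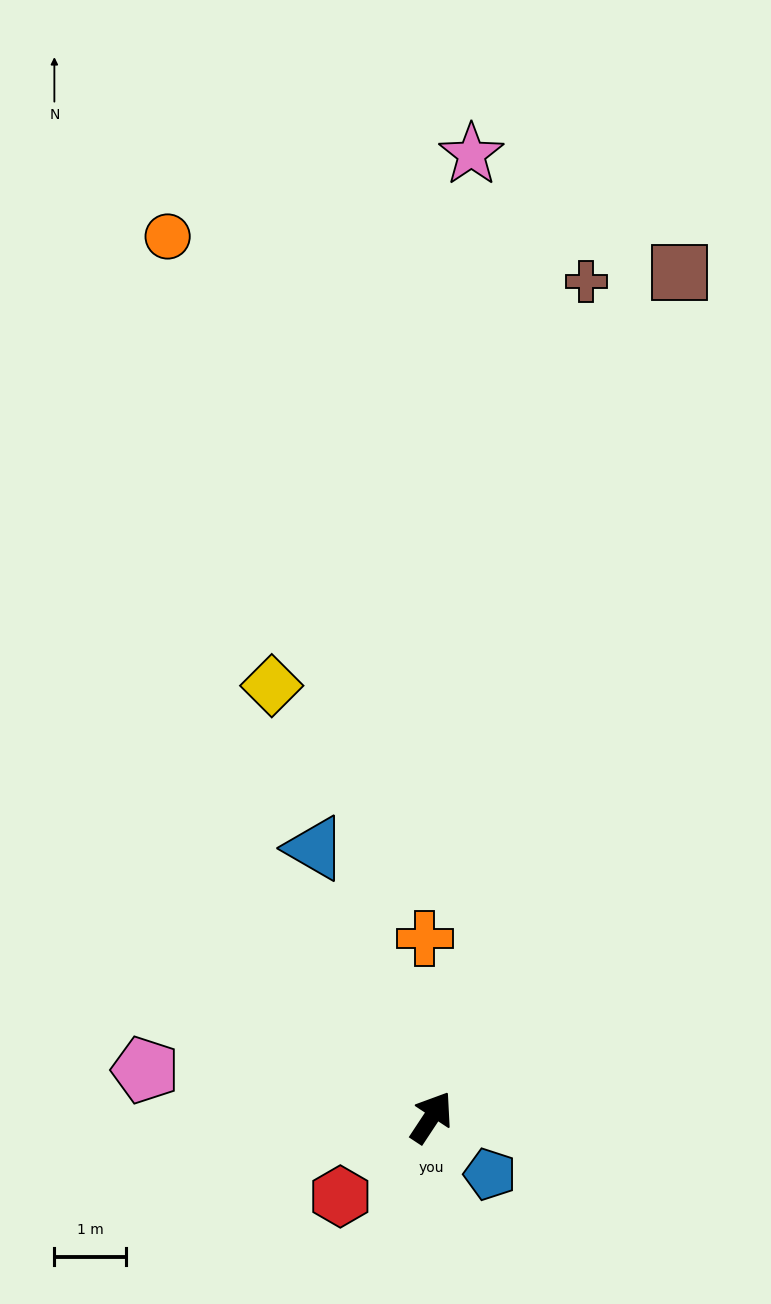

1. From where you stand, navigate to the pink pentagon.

turn left 114°, forward 4.0 m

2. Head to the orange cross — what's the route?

turn left 36°, forward 2.5 m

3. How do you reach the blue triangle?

turn left 57°, forward 4.1 m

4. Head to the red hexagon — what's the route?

turn left 164°, forward 1.7 m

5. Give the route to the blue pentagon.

turn right 101°, forward 1.1 m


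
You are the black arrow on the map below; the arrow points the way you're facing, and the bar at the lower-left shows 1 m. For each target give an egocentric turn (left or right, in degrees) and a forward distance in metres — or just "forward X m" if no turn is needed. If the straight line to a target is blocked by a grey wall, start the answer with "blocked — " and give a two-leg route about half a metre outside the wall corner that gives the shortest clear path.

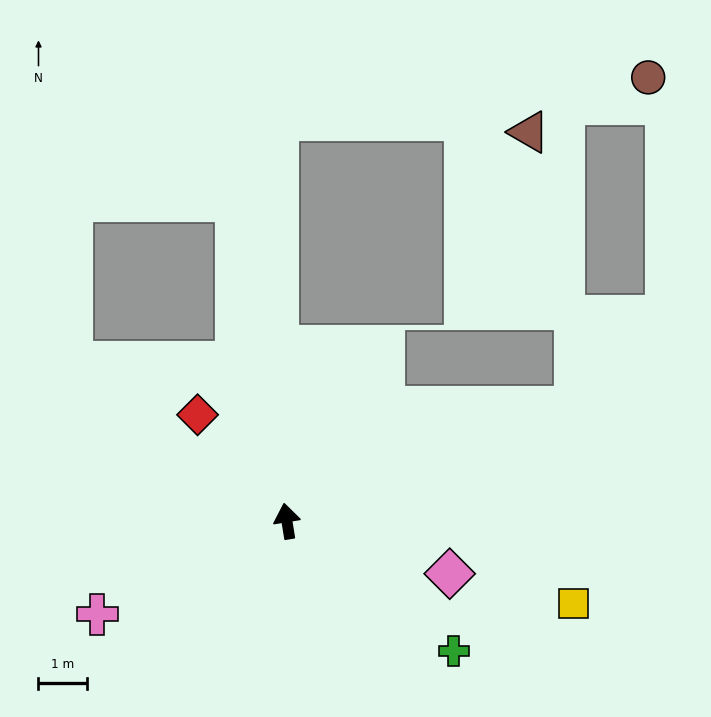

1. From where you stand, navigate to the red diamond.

turn left 31°, forward 2.9 m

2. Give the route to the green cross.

turn right 137°, forward 4.4 m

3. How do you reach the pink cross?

turn left 107°, forward 4.4 m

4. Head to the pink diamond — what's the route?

turn right 117°, forward 3.5 m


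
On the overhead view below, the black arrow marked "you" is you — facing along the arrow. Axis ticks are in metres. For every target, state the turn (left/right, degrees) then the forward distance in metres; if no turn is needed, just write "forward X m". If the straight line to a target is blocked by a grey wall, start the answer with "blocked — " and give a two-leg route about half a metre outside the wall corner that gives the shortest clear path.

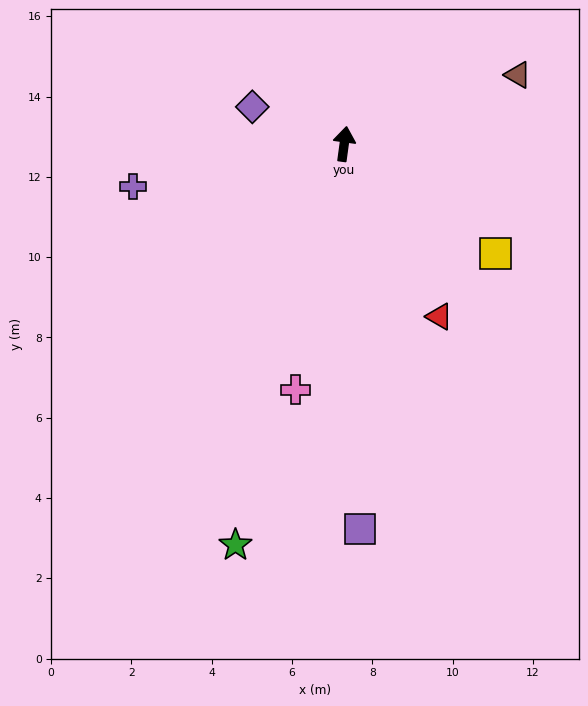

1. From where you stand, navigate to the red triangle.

turn right 143°, forward 4.9 m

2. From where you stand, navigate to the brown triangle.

turn right 61°, forward 4.7 m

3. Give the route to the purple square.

turn right 170°, forward 9.6 m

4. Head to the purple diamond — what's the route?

turn left 76°, forward 2.5 m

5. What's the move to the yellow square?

turn right 118°, forward 4.7 m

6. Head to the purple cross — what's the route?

turn left 109°, forward 5.4 m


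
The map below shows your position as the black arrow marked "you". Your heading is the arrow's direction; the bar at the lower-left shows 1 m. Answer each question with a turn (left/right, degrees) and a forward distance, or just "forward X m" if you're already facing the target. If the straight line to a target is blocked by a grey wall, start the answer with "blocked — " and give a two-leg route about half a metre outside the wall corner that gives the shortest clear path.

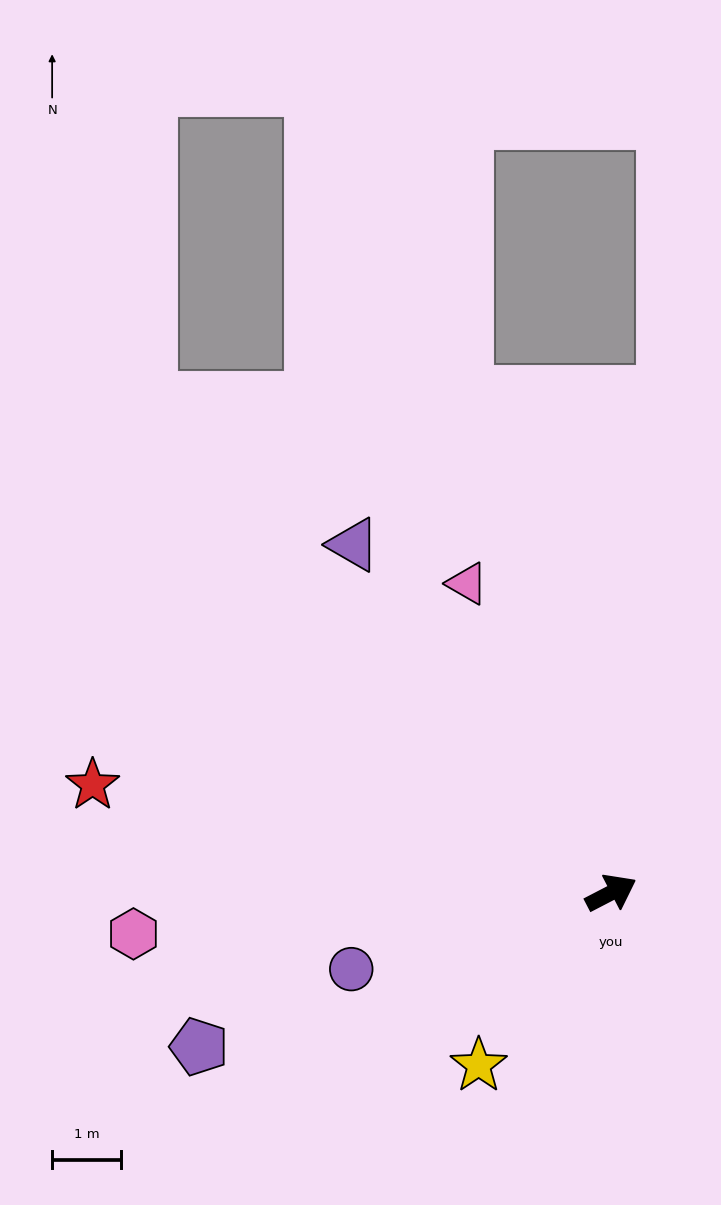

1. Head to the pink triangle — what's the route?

turn left 88°, forward 4.9 m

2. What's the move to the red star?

turn left 141°, forward 7.7 m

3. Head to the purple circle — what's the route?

turn left 169°, forward 3.9 m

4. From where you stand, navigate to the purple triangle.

turn left 99°, forward 6.3 m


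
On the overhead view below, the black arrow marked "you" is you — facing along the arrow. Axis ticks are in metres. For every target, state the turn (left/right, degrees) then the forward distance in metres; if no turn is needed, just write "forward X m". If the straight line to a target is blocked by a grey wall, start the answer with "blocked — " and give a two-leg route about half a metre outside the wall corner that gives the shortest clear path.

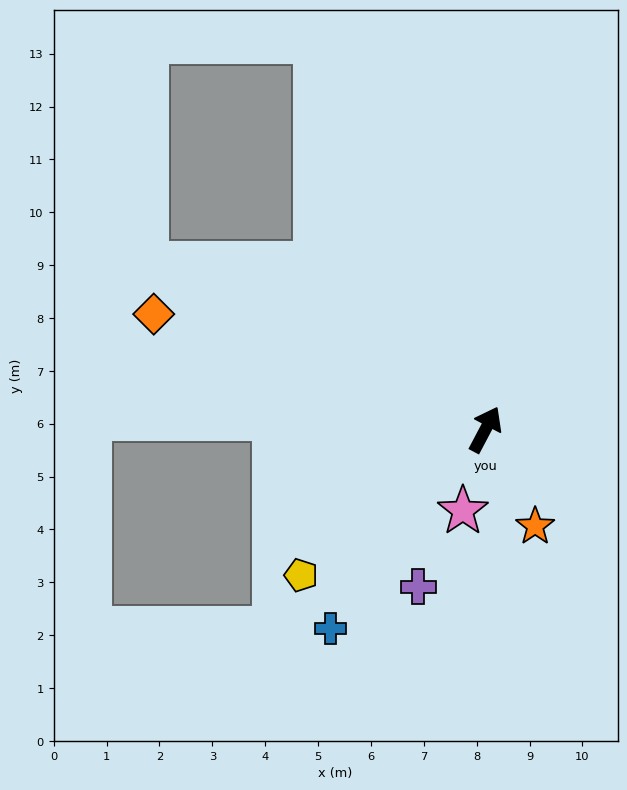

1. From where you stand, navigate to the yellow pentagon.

turn left 156°, forward 4.4 m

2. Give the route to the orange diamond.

turn left 99°, forward 6.6 m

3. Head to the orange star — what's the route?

turn right 125°, forward 2.1 m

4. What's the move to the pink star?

turn right 168°, forward 1.6 m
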